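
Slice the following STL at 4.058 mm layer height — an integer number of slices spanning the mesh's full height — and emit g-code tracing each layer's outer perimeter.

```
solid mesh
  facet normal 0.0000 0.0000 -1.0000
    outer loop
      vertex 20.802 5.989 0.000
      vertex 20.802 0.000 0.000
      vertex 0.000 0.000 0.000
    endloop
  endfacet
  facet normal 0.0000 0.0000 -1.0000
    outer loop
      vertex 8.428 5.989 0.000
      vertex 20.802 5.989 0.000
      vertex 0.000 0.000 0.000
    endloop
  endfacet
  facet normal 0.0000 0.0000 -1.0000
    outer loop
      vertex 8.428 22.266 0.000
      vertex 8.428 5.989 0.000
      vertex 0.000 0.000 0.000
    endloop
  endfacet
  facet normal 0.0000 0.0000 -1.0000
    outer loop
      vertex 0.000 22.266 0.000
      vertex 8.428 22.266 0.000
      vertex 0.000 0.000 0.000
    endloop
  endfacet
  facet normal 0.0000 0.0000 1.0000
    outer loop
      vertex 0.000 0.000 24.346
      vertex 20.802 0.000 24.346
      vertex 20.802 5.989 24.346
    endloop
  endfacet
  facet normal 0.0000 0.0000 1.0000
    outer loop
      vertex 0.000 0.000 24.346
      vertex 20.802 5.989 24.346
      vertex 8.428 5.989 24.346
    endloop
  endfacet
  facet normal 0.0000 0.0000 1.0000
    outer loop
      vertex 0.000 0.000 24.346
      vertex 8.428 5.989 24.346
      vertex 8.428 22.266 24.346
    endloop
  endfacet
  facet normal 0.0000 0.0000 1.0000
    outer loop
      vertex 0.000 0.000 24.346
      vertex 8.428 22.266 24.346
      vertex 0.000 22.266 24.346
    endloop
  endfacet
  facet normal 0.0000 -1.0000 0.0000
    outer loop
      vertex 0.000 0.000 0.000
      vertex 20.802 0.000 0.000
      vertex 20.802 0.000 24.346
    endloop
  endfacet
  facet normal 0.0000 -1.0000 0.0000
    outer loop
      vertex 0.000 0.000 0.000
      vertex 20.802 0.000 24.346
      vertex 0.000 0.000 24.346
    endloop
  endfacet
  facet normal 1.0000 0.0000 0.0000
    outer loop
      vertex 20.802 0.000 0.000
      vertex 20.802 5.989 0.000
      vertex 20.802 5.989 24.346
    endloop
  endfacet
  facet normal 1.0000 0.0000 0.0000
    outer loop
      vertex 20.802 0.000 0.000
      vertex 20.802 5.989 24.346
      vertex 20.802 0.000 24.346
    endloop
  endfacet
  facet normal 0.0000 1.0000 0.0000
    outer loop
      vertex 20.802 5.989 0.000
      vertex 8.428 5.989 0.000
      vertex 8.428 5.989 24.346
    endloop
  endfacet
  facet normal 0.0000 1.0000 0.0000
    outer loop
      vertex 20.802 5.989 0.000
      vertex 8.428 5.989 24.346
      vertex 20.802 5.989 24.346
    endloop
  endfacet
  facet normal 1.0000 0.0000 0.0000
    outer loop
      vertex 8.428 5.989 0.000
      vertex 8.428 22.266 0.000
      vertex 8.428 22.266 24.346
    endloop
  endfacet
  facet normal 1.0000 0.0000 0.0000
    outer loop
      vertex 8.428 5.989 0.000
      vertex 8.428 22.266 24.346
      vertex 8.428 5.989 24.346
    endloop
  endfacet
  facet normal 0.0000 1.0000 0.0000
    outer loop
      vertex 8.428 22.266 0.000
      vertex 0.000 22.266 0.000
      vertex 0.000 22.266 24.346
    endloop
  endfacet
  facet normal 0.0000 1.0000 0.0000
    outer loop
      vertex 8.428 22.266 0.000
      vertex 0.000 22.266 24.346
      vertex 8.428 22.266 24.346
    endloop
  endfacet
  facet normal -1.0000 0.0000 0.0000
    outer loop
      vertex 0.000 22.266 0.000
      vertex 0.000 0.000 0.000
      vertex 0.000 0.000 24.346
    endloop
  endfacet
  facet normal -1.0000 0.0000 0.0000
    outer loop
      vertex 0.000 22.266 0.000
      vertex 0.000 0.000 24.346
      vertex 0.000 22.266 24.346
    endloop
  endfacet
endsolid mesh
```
; perimeter-only toolpath
G21 ; units = mm
G90 ; absolute positioning
G28 ; home
; layer 1
G0 Z4.058
G0 X0.000 Y0.000
G1 X20.802 Y0.000
G1 X20.802 Y5.989
G1 X8.428 Y5.989
G1 X8.428 Y22.266
G1 X0.000 Y22.266
G1 X0.000 Y0.000
; layer 2
G0 Z8.115
G0 X0.000 Y0.000
G1 X20.802 Y0.000
G1 X20.802 Y5.989
G1 X8.428 Y5.989
G1 X8.428 Y22.266
G1 X0.000 Y22.266
G1 X0.000 Y0.000
; layer 3
G0 Z12.173
G0 X0.000 Y0.000
G1 X20.802 Y0.000
G1 X20.802 Y5.989
G1 X8.428 Y5.989
G1 X8.428 Y22.266
G1 X0.000 Y22.266
G1 X0.000 Y0.000
; layer 4
G0 Z16.231
G0 X0.000 Y0.000
G1 X20.802 Y0.000
G1 X20.802 Y5.989
G1 X8.428 Y5.989
G1 X8.428 Y22.266
G1 X0.000 Y22.266
G1 X0.000 Y0.000
; layer 5
G0 Z20.288
G0 X0.000 Y0.000
G1 X20.802 Y0.000
G1 X20.802 Y5.989
G1 X8.428 Y5.989
G1 X8.428 Y22.266
G1 X0.000 Y22.266
G1 X0.000 Y0.000
; layer 6
G0 Z24.346
G0 X0.000 Y0.000
G1 X20.802 Y0.000
G1 X20.802 Y5.989
G1 X8.428 Y5.989
G1 X8.428 Y22.266
G1 X0.000 Y22.266
G1 X0.000 Y0.000
M2 ; end

The solid is an L-shaped prism: outer 20.8 × 22.3 mm, arm thicknesses ≈ 5.99 mm (horizontal) and 8.43 mm (vertical), extruded 24.3 mm in z. Slicing at Δz = 4.058 mm — 6 equal slices spanning the solid's height, so layer i sits at z = i·h/6 — gives 6 non-empty perimeters. Each is a 6-segment closed polygon; G0 lifts to the layer z and rapids to the start vertex, then G1 traces the edges.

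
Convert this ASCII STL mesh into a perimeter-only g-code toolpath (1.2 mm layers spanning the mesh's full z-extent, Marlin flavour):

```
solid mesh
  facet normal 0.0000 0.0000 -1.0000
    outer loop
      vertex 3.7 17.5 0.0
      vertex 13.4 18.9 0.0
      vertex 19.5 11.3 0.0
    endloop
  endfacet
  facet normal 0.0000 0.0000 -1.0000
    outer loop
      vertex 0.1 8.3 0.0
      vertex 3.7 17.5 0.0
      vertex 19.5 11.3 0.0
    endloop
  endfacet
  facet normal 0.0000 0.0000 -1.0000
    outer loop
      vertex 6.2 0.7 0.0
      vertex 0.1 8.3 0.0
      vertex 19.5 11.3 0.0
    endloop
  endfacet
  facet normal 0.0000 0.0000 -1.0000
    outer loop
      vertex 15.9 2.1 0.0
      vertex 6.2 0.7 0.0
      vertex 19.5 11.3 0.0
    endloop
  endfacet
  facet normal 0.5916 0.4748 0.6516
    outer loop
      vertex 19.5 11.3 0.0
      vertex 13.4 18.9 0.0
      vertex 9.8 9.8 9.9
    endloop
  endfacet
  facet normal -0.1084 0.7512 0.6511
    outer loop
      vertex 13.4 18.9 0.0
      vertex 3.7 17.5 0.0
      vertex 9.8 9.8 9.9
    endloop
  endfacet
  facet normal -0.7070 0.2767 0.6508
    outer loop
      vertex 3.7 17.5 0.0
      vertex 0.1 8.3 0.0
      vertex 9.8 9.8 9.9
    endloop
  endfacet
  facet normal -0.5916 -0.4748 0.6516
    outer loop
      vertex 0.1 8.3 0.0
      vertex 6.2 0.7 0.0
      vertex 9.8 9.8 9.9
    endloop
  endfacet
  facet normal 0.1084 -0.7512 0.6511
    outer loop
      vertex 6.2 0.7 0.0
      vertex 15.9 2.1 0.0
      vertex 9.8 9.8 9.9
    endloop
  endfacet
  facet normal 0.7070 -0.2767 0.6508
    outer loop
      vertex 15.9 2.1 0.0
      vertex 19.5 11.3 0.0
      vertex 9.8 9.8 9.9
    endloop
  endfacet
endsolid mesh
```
; perimeter-only toolpath
G21 ; units = mm
G90 ; absolute positioning
G28 ; home
; layer 1
G0 Z1.2
G0 X18.3 Y11.1
G1 X12.9 Y17.8
G1 X4.5 Y16.5
G1 X1.3 Y8.5
G1 X6.7 Y1.8
G1 X15.1 Y3.1
G1 X18.3 Y11.1
; layer 2
G0 Z2.5
G0 X17.1 Y10.9
G1 X12.5 Y16.6
G1 X5.2 Y15.6
G1 X2.5 Y8.7
G1 X7.1 Y3.0
G1 X14.4 Y4.0
G1 X17.1 Y10.9
; layer 3
G0 Z3.7
G0 X15.9 Y10.7
G1 X12.1 Y15.5
G1 X6.0 Y14.6
G1 X3.7 Y8.9
G1 X7.6 Y4.1
G1 X13.6 Y5.0
G1 X15.9 Y10.7
; layer 4
G0 Z5.0
G0 X14.7 Y10.6
G1 X11.6 Y14.3
G1 X6.8 Y13.7
G1 X5.0 Y9.1
G1 X8.0 Y5.2
G1 X12.9 Y6.0
G1 X14.7 Y10.6
; layer 5
G0 Z6.2
G0 X13.4 Y10.4
G1 X11.2 Y13.2
G1 X7.5 Y12.7
G1 X6.2 Y9.2
G1 X8.4 Y6.4
G1 X12.1 Y6.9
G1 X13.4 Y10.4
; layer 6
G0 Z7.4
G0 X12.2 Y10.2
G1 X10.7 Y12.1
G1 X8.3 Y11.7
G1 X7.4 Y9.4
G1 X8.9 Y7.5
G1 X11.3 Y7.9
G1 X12.2 Y10.2
; layer 7
G0 Z8.7
G0 X11.0 Y10.0
G1 X10.2 Y10.9
G1 X9.0 Y10.8
G1 X8.6 Y9.6
G1 X9.3 Y8.7
G1 X10.6 Y8.8
G1 X11.0 Y10.0
M2 ; end

The solid is a regular 6-sided pyramid, base circumscribed radius ≈ 9.8 mm, apex at z ≈ 9.9 mm. Slicing at Δz = 1.2 mm — 8 equal slices spanning the solid's height, so layer i sits at z = i·h/8 — gives 7 non-empty perimeters. Each is a 6-segment closed polygon; G0 lifts to the layer z and rapids to the start vertex, then G1 traces the edges. The cross-section shrinks linearly with z (the slice at the apex is degenerate and omitted).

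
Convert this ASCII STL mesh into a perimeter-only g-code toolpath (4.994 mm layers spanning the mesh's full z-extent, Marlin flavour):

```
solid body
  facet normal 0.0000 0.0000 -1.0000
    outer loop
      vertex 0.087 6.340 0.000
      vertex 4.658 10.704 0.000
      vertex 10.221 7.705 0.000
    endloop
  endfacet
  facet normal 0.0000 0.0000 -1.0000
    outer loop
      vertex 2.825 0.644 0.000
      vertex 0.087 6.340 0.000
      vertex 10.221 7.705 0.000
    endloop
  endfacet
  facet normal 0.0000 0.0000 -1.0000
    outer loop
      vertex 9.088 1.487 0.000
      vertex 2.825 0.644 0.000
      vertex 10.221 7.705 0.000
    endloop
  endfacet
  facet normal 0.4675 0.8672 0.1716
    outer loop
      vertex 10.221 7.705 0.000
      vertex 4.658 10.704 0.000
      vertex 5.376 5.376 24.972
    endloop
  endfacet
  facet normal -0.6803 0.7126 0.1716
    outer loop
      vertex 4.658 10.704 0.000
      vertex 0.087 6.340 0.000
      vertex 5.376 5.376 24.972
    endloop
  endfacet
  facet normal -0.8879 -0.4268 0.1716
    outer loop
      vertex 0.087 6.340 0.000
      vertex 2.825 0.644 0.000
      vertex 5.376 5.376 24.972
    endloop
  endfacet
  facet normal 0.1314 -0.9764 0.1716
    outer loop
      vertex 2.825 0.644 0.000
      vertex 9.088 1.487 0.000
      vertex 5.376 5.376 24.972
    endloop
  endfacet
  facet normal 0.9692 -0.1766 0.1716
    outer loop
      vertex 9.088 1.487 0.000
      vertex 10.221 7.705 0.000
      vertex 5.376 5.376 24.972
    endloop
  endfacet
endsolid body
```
; perimeter-only toolpath
G21 ; units = mm
G90 ; absolute positioning
G28 ; home
; layer 1
G0 Z4.994
G0 X9.252 Y7.239
G1 X4.802 Y9.638
G1 X1.145 Y6.147
G1 X3.335 Y1.590
G1 X8.346 Y2.265
G1 X9.252 Y7.239
; layer 2
G0 Z9.989
G0 X8.283 Y6.773
G1 X4.945 Y8.573
G1 X2.203 Y5.954
G1 X3.845 Y2.537
G1 X7.603 Y3.043
G1 X8.283 Y6.773
; layer 3
G0 Z14.983
G0 X7.314 Y6.308
G1 X5.089 Y7.507
G1 X3.260 Y5.762
G1 X4.356 Y3.483
G1 X6.861 Y3.820
G1 X7.314 Y6.308
; layer 4
G0 Z19.978
G0 X6.345 Y5.842
G1 X5.232 Y6.442
G1 X4.318 Y5.569
G1 X4.866 Y4.430
G1 X6.118 Y4.598
G1 X6.345 Y5.842
M2 ; end

The solid is a regular 5-sided pyramid, base circumscribed radius ≈ 5.38 mm, apex at z ≈ 25 mm. Slicing at Δz = 4.994 mm — 5 equal slices spanning the solid's height, so layer i sits at z = i·h/5 — gives 4 non-empty perimeters. Each is a 5-segment closed polygon; G0 lifts to the layer z and rapids to the start vertex, then G1 traces the edges. The cross-section shrinks linearly with z (the slice at the apex is degenerate and omitted).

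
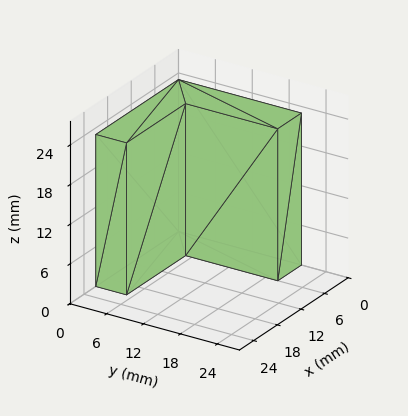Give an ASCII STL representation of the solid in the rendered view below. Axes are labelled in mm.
Reading the render: the shape is an L-shaped prism: outer 21 × 20 mm, arm thicknesses ≈ 5 mm (horizontal) and 6 mm (vertical), extruded 23 mm in z (dimensions read to the nearest mm from the axis ticks). For the STL, each face is triangulated and given an outward normal.

solid part
  facet normal 0.0000 0.0000 -1.0000
    outer loop
      vertex 21.000 5.000 0.000
      vertex 21.000 0.000 0.000
      vertex 0.000 0.000 0.000
    endloop
  endfacet
  facet normal 0.0000 0.0000 -1.0000
    outer loop
      vertex 6.000 5.000 0.000
      vertex 21.000 5.000 0.000
      vertex 0.000 0.000 0.000
    endloop
  endfacet
  facet normal 0.0000 0.0000 -1.0000
    outer loop
      vertex 6.000 20.000 0.000
      vertex 6.000 5.000 0.000
      vertex 0.000 0.000 0.000
    endloop
  endfacet
  facet normal 0.0000 0.0000 -1.0000
    outer loop
      vertex 0.000 20.000 0.000
      vertex 6.000 20.000 0.000
      vertex 0.000 0.000 0.000
    endloop
  endfacet
  facet normal 0.0000 0.0000 1.0000
    outer loop
      vertex 0.000 0.000 23.000
      vertex 21.000 0.000 23.000
      vertex 21.000 5.000 23.000
    endloop
  endfacet
  facet normal 0.0000 0.0000 1.0000
    outer loop
      vertex 0.000 0.000 23.000
      vertex 21.000 5.000 23.000
      vertex 6.000 5.000 23.000
    endloop
  endfacet
  facet normal 0.0000 0.0000 1.0000
    outer loop
      vertex 0.000 0.000 23.000
      vertex 6.000 5.000 23.000
      vertex 6.000 20.000 23.000
    endloop
  endfacet
  facet normal 0.0000 0.0000 1.0000
    outer loop
      vertex 0.000 0.000 23.000
      vertex 6.000 20.000 23.000
      vertex 0.000 20.000 23.000
    endloop
  endfacet
  facet normal 0.0000 -1.0000 0.0000
    outer loop
      vertex 0.000 0.000 0.000
      vertex 21.000 0.000 0.000
      vertex 21.000 0.000 23.000
    endloop
  endfacet
  facet normal 0.0000 -1.0000 0.0000
    outer loop
      vertex 0.000 0.000 0.000
      vertex 21.000 0.000 23.000
      vertex 0.000 0.000 23.000
    endloop
  endfacet
  facet normal 1.0000 0.0000 0.0000
    outer loop
      vertex 21.000 0.000 0.000
      vertex 21.000 5.000 0.000
      vertex 21.000 5.000 23.000
    endloop
  endfacet
  facet normal 1.0000 0.0000 0.0000
    outer loop
      vertex 21.000 0.000 0.000
      vertex 21.000 5.000 23.000
      vertex 21.000 0.000 23.000
    endloop
  endfacet
  facet normal 0.0000 1.0000 0.0000
    outer loop
      vertex 21.000 5.000 0.000
      vertex 6.000 5.000 0.000
      vertex 6.000 5.000 23.000
    endloop
  endfacet
  facet normal 0.0000 1.0000 0.0000
    outer loop
      vertex 21.000 5.000 0.000
      vertex 6.000 5.000 23.000
      vertex 21.000 5.000 23.000
    endloop
  endfacet
  facet normal 1.0000 0.0000 0.0000
    outer loop
      vertex 6.000 5.000 0.000
      vertex 6.000 20.000 0.000
      vertex 6.000 20.000 23.000
    endloop
  endfacet
  facet normal 1.0000 0.0000 0.0000
    outer loop
      vertex 6.000 5.000 0.000
      vertex 6.000 20.000 23.000
      vertex 6.000 5.000 23.000
    endloop
  endfacet
  facet normal 0.0000 1.0000 0.0000
    outer loop
      vertex 6.000 20.000 0.000
      vertex 0.000 20.000 0.000
      vertex 0.000 20.000 23.000
    endloop
  endfacet
  facet normal 0.0000 1.0000 0.0000
    outer loop
      vertex 6.000 20.000 0.000
      vertex 0.000 20.000 23.000
      vertex 6.000 20.000 23.000
    endloop
  endfacet
  facet normal -1.0000 0.0000 0.0000
    outer loop
      vertex 0.000 20.000 0.000
      vertex 0.000 0.000 0.000
      vertex 0.000 0.000 23.000
    endloop
  endfacet
  facet normal -1.0000 0.0000 0.0000
    outer loop
      vertex 0.000 20.000 0.000
      vertex 0.000 0.000 23.000
      vertex 0.000 20.000 23.000
    endloop
  endfacet
endsolid part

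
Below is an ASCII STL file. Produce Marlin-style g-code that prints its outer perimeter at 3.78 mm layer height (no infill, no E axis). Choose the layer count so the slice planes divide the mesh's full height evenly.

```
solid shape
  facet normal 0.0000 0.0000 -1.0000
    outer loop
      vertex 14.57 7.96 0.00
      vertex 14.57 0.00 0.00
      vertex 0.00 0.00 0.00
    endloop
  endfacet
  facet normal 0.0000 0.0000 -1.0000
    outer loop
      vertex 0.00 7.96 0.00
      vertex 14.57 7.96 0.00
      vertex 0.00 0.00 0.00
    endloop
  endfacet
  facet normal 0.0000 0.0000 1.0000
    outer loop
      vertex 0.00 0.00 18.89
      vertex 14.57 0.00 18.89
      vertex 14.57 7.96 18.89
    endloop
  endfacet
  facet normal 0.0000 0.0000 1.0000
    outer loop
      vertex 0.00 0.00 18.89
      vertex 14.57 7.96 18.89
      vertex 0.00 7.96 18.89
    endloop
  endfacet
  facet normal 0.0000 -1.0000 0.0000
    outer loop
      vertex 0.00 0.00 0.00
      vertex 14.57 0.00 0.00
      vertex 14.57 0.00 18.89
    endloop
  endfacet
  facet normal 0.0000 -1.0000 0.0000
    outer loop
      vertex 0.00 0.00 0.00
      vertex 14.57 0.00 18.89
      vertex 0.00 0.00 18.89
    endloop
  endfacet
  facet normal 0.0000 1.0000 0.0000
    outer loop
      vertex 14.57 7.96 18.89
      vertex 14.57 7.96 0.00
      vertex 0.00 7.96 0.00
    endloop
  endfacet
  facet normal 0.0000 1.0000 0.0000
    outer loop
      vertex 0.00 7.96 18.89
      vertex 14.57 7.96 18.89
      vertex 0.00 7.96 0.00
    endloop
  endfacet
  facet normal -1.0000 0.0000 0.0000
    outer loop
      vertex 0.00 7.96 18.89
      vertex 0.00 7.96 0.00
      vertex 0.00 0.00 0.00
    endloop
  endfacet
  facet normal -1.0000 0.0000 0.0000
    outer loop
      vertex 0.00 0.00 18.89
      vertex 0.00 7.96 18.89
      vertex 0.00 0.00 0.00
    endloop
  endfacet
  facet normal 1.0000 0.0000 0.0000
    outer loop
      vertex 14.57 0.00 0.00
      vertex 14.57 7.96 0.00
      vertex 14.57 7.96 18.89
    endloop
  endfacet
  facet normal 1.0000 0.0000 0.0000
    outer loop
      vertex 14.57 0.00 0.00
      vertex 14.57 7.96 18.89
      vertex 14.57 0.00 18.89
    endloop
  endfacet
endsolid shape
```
; perimeter-only toolpath
G21 ; units = mm
G90 ; absolute positioning
G28 ; home
; layer 1
G0 Z3.78
G0 X0.00 Y0.00
G1 X14.57 Y0.00
G1 X14.57 Y7.96
G1 X0.00 Y7.96
G1 X0.00 Y0.00
; layer 2
G0 Z7.56
G0 X0.00 Y0.00
G1 X14.57 Y0.00
G1 X14.57 Y7.96
G1 X0.00 Y7.96
G1 X0.00 Y0.00
; layer 3
G0 Z11.33
G0 X0.00 Y0.00
G1 X14.57 Y0.00
G1 X14.57 Y7.96
G1 X0.00 Y7.96
G1 X0.00 Y0.00
; layer 4
G0 Z15.11
G0 X0.00 Y0.00
G1 X14.57 Y0.00
G1 X14.57 Y7.96
G1 X0.00 Y7.96
G1 X0.00 Y0.00
; layer 5
G0 Z18.89
G0 X0.00 Y0.00
G1 X14.57 Y0.00
G1 X14.57 Y7.96
G1 X0.00 Y7.96
G1 X0.00 Y0.00
M2 ; end

The solid is a rectangular box, roughly 14.6 × 7.96 mm footprint and 18.9 mm tall. Slicing at Δz = 3.78 mm — 5 equal slices spanning the solid's height, so layer i sits at z = i·h/5 — gives 5 non-empty perimeters. Each is a 4-segment closed polygon; G0 lifts to the layer z and rapids to the start vertex, then G1 traces the edges.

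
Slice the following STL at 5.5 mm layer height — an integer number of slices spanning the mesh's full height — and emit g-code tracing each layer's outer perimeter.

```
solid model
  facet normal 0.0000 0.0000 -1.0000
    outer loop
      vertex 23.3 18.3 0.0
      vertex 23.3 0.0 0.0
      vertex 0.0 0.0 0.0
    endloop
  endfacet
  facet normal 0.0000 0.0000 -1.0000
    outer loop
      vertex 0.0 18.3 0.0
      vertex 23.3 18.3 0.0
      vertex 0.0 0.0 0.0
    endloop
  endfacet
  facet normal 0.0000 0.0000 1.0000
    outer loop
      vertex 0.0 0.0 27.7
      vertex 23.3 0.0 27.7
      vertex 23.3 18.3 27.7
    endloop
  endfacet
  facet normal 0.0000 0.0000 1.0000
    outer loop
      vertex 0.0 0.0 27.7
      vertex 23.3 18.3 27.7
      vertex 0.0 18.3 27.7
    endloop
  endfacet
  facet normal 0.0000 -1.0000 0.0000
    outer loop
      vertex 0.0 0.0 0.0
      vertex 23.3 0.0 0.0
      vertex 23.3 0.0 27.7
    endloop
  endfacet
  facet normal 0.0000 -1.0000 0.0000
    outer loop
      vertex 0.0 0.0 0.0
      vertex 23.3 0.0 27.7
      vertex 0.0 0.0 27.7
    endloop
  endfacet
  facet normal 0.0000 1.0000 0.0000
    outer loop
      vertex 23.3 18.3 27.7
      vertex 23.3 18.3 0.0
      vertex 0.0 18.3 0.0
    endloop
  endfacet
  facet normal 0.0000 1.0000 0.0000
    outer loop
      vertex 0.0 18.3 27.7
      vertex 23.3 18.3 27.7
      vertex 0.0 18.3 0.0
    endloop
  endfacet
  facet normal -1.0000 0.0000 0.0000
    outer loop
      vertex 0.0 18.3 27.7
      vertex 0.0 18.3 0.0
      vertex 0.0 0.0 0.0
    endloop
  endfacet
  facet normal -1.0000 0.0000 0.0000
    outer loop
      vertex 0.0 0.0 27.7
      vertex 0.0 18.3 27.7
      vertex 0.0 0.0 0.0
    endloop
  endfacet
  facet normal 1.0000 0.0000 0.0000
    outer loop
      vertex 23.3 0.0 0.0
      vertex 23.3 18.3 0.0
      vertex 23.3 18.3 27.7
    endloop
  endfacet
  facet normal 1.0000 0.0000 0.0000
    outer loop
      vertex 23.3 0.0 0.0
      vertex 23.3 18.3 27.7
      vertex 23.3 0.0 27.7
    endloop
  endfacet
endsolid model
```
; perimeter-only toolpath
G21 ; units = mm
G90 ; absolute positioning
G28 ; home
; layer 1
G0 Z5.5
G0 X0.0 Y0.0
G1 X23.3 Y0.0
G1 X23.3 Y18.3
G1 X0.0 Y18.3
G1 X0.0 Y0.0
; layer 2
G0 Z11.1
G0 X0.0 Y0.0
G1 X23.3 Y0.0
G1 X23.3 Y18.3
G1 X0.0 Y18.3
G1 X0.0 Y0.0
; layer 3
G0 Z16.6
G0 X0.0 Y0.0
G1 X23.3 Y0.0
G1 X23.3 Y18.3
G1 X0.0 Y18.3
G1 X0.0 Y0.0
; layer 4
G0 Z22.2
G0 X0.0 Y0.0
G1 X23.3 Y0.0
G1 X23.3 Y18.3
G1 X0.0 Y18.3
G1 X0.0 Y0.0
; layer 5
G0 Z27.7
G0 X0.0 Y0.0
G1 X23.3 Y0.0
G1 X23.3 Y18.3
G1 X0.0 Y18.3
G1 X0.0 Y0.0
M2 ; end

The solid is a rectangular box, roughly 23.3 × 18.3 mm footprint and 27.7 mm tall. Slicing at Δz = 5.5 mm — 5 equal slices spanning the solid's height, so layer i sits at z = i·h/5 — gives 5 non-empty perimeters. Each is a 4-segment closed polygon; G0 lifts to the layer z and rapids to the start vertex, then G1 traces the edges.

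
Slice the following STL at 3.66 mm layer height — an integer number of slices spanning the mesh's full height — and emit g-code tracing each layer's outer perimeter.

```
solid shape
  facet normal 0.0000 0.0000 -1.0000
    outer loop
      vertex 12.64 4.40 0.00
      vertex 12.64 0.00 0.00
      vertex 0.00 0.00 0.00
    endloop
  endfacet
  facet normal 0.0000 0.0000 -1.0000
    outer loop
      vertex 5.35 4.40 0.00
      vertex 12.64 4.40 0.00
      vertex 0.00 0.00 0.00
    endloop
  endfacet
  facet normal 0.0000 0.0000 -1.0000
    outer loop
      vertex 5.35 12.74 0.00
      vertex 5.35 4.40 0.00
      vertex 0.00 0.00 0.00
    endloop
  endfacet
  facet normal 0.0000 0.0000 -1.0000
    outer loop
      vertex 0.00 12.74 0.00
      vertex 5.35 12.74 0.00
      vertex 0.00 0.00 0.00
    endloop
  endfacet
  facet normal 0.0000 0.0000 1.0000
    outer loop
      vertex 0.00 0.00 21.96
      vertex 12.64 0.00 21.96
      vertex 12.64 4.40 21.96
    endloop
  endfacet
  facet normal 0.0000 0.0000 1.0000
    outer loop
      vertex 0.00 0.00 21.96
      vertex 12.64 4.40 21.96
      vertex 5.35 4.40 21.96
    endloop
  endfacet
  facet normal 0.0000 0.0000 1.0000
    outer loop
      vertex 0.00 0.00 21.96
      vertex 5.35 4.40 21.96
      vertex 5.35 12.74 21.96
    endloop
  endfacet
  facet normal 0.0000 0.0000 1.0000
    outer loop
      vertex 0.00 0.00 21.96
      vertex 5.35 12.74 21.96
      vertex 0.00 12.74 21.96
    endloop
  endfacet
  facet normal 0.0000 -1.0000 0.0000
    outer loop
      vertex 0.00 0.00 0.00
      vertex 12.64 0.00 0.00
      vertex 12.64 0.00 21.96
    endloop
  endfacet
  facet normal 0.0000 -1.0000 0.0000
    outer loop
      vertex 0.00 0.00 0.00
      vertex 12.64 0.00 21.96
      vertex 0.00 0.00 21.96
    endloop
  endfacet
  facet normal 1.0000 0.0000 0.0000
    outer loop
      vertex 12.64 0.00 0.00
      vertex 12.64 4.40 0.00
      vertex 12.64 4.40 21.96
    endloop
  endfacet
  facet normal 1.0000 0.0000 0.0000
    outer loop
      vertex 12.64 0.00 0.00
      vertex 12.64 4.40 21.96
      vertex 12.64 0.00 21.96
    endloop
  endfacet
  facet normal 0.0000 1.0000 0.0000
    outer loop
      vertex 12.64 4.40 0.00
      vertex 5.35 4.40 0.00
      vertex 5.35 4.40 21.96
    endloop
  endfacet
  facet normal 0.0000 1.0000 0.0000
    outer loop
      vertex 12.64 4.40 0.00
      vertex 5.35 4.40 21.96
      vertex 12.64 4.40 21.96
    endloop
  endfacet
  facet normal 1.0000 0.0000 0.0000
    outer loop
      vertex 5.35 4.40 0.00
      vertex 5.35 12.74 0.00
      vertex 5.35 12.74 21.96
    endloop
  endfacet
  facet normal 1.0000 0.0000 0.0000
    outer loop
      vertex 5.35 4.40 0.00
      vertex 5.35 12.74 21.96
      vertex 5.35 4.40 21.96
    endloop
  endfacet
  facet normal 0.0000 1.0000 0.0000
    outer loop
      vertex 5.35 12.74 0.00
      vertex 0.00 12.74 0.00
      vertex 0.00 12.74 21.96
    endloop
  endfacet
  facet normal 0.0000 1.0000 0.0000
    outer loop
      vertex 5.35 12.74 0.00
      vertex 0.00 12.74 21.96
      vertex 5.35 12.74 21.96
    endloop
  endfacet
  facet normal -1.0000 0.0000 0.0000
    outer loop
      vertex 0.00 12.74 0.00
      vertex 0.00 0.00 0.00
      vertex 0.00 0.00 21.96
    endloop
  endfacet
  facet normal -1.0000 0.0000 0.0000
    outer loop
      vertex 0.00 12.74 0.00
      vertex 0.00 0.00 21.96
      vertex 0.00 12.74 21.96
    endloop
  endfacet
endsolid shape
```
; perimeter-only toolpath
G21 ; units = mm
G90 ; absolute positioning
G28 ; home
; layer 1
G0 Z3.66
G0 X0.00 Y0.00
G1 X12.64 Y0.00
G1 X12.64 Y4.40
G1 X5.35 Y4.40
G1 X5.35 Y12.74
G1 X0.00 Y12.74
G1 X0.00 Y0.00
; layer 2
G0 Z7.32
G0 X0.00 Y0.00
G1 X12.64 Y0.00
G1 X12.64 Y4.40
G1 X5.35 Y4.40
G1 X5.35 Y12.74
G1 X0.00 Y12.74
G1 X0.00 Y0.00
; layer 3
G0 Z10.98
G0 X0.00 Y0.00
G1 X12.64 Y0.00
G1 X12.64 Y4.40
G1 X5.35 Y4.40
G1 X5.35 Y12.74
G1 X0.00 Y12.74
G1 X0.00 Y0.00
; layer 4
G0 Z14.64
G0 X0.00 Y0.00
G1 X12.64 Y0.00
G1 X12.64 Y4.40
G1 X5.35 Y4.40
G1 X5.35 Y12.74
G1 X0.00 Y12.74
G1 X0.00 Y0.00
; layer 5
G0 Z18.30
G0 X0.00 Y0.00
G1 X12.64 Y0.00
G1 X12.64 Y4.40
G1 X5.35 Y4.40
G1 X5.35 Y12.74
G1 X0.00 Y12.74
G1 X0.00 Y0.00
; layer 6
G0 Z21.96
G0 X0.00 Y0.00
G1 X12.64 Y0.00
G1 X12.64 Y4.40
G1 X5.35 Y4.40
G1 X5.35 Y12.74
G1 X0.00 Y12.74
G1 X0.00 Y0.00
M2 ; end

The solid is an L-shaped prism: outer 12.6 × 12.7 mm, arm thicknesses ≈ 4.4 mm (horizontal) and 5.35 mm (vertical), extruded 22 mm in z. Slicing at Δz = 3.66 mm — 6 equal slices spanning the solid's height, so layer i sits at z = i·h/6 — gives 6 non-empty perimeters. Each is a 6-segment closed polygon; G0 lifts to the layer z and rapids to the start vertex, then G1 traces the edges.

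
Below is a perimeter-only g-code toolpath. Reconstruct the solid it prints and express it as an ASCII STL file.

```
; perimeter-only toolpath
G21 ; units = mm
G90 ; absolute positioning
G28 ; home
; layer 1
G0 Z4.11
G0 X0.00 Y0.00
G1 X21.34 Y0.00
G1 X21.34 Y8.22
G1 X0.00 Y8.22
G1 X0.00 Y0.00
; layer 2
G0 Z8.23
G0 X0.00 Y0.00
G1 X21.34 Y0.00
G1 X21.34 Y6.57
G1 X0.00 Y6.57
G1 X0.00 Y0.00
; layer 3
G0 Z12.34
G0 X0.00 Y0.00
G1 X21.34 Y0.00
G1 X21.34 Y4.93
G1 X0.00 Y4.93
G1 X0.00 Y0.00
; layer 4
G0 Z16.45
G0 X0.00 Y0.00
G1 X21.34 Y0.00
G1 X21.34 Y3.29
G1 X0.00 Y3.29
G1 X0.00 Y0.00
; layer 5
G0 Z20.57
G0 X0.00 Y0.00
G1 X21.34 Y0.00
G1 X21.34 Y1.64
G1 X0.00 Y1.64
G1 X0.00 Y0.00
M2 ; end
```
solid part
  facet normal 0.0000 0.0000 -1.0000
    outer loop
      vertex 21.34 9.86 0.00
      vertex 21.34 0.00 0.00
      vertex 0.00 0.00 0.00
    endloop
  endfacet
  facet normal 0.0000 0.0000 -1.0000
    outer loop
      vertex 0.00 9.86 0.00
      vertex 21.34 9.86 0.00
      vertex 0.00 0.00 0.00
    endloop
  endfacet
  facet normal 0.0000 -1.0000 0.0000
    outer loop
      vertex 0.00 0.00 0.00
      vertex 21.34 0.00 0.00
      vertex 21.34 0.00 24.68
    endloop
  endfacet
  facet normal 0.0000 -1.0000 0.0000
    outer loop
      vertex 0.00 0.00 0.00
      vertex 21.34 0.00 24.68
      vertex 0.00 0.00 24.68
    endloop
  endfacet
  facet normal 0.0000 0.9286 0.3710
    outer loop
      vertex 0.00 0.00 24.68
      vertex 21.34 0.00 24.68
      vertex 21.34 9.86 0.00
    endloop
  endfacet
  facet normal 0.0000 0.9286 0.3710
    outer loop
      vertex 0.00 0.00 24.68
      vertex 21.34 9.86 0.00
      vertex 0.00 9.86 0.00
    endloop
  endfacet
  facet normal -1.0000 0.0000 0.0000
    outer loop
      vertex 0.00 0.00 24.68
      vertex 0.00 9.86 0.00
      vertex 0.00 0.00 0.00
    endloop
  endfacet
  facet normal 1.0000 0.0000 0.0000
    outer loop
      vertex 21.34 0.00 0.00
      vertex 21.34 9.86 0.00
      vertex 21.34 0.00 24.68
    endloop
  endfacet
endsolid part

The G0 Z moves step by Δz≈4.11 mm. The G1 loops shrink linearly with z, so the solid tapers from its base footprint up to z≈24.7. Closing with a flat bottom cap and the tapered top and triangulating gives 8 facets — a wedge (ramp): 21.3 × 9.86 mm base, rising to 24.7 mm along the y=0 edge and sloping linearly to z=0 at y=9.86.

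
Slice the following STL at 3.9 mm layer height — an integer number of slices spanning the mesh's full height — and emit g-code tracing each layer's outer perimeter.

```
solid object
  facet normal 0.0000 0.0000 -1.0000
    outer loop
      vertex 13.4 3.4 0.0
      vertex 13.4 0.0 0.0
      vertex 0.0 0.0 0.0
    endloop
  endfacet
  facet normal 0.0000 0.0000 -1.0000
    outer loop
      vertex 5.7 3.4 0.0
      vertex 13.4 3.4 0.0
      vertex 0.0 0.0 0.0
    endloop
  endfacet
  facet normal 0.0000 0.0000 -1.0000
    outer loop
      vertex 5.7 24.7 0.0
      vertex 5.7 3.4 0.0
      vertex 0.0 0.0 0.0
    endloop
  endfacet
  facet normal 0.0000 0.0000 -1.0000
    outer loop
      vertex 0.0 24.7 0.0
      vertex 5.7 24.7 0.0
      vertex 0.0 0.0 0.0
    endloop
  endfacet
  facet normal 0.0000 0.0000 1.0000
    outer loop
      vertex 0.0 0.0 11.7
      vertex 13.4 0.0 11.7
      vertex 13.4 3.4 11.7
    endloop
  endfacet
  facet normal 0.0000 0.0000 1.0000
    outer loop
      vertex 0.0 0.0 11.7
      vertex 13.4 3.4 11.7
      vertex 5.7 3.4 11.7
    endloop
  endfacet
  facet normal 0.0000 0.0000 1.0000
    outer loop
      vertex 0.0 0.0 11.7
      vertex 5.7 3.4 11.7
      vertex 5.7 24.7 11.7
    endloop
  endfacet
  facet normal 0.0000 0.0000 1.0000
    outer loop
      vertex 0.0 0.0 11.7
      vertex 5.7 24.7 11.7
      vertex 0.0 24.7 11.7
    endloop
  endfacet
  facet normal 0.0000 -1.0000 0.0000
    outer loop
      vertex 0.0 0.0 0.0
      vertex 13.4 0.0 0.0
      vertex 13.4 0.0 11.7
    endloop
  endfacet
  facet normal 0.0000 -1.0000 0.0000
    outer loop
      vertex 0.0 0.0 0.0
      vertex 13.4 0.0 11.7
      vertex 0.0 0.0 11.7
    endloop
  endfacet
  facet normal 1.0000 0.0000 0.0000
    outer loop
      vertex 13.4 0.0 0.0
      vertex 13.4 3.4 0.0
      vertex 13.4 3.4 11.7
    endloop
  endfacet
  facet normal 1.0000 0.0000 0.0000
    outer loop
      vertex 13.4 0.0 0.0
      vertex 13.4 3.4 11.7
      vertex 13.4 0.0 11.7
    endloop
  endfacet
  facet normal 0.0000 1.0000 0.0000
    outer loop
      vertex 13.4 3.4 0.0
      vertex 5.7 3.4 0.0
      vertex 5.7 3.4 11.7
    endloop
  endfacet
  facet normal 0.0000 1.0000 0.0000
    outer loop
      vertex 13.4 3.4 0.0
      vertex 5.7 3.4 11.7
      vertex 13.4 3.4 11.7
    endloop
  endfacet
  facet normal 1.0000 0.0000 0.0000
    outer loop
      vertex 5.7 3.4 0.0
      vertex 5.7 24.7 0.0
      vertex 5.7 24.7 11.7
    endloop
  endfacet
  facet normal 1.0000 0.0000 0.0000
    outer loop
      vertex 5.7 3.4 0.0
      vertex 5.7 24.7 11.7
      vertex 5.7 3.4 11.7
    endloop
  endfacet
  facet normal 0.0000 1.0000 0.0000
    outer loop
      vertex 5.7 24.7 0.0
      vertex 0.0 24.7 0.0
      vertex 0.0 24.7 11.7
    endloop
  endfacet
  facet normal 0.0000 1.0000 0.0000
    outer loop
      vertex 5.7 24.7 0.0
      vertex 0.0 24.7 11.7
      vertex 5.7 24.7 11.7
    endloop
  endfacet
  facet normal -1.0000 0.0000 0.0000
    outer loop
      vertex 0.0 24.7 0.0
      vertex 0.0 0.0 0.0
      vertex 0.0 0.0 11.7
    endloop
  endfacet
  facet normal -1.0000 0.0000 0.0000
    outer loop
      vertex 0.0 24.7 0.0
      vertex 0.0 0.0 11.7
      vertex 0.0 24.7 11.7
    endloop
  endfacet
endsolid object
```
; perimeter-only toolpath
G21 ; units = mm
G90 ; absolute positioning
G28 ; home
; layer 1
G0 Z3.9
G0 X0.0 Y0.0
G1 X13.4 Y0.0
G1 X13.4 Y3.4
G1 X5.7 Y3.4
G1 X5.7 Y24.7
G1 X0.0 Y24.7
G1 X0.0 Y0.0
; layer 2
G0 Z7.8
G0 X0.0 Y0.0
G1 X13.4 Y0.0
G1 X13.4 Y3.4
G1 X5.7 Y3.4
G1 X5.7 Y24.7
G1 X0.0 Y24.7
G1 X0.0 Y0.0
; layer 3
G0 Z11.7
G0 X0.0 Y0.0
G1 X13.4 Y0.0
G1 X13.4 Y3.4
G1 X5.7 Y3.4
G1 X5.7 Y24.7
G1 X0.0 Y24.7
G1 X0.0 Y0.0
M2 ; end

The solid is an L-shaped prism: outer 13.4 × 24.7 mm, arm thicknesses ≈ 3.4 mm (horizontal) and 5.7 mm (vertical), extruded 11.7 mm in z. Slicing at Δz = 3.9 mm — 3 equal slices spanning the solid's height, so layer i sits at z = i·h/3 — gives 3 non-empty perimeters. Each is a 6-segment closed polygon; G0 lifts to the layer z and rapids to the start vertex, then G1 traces the edges.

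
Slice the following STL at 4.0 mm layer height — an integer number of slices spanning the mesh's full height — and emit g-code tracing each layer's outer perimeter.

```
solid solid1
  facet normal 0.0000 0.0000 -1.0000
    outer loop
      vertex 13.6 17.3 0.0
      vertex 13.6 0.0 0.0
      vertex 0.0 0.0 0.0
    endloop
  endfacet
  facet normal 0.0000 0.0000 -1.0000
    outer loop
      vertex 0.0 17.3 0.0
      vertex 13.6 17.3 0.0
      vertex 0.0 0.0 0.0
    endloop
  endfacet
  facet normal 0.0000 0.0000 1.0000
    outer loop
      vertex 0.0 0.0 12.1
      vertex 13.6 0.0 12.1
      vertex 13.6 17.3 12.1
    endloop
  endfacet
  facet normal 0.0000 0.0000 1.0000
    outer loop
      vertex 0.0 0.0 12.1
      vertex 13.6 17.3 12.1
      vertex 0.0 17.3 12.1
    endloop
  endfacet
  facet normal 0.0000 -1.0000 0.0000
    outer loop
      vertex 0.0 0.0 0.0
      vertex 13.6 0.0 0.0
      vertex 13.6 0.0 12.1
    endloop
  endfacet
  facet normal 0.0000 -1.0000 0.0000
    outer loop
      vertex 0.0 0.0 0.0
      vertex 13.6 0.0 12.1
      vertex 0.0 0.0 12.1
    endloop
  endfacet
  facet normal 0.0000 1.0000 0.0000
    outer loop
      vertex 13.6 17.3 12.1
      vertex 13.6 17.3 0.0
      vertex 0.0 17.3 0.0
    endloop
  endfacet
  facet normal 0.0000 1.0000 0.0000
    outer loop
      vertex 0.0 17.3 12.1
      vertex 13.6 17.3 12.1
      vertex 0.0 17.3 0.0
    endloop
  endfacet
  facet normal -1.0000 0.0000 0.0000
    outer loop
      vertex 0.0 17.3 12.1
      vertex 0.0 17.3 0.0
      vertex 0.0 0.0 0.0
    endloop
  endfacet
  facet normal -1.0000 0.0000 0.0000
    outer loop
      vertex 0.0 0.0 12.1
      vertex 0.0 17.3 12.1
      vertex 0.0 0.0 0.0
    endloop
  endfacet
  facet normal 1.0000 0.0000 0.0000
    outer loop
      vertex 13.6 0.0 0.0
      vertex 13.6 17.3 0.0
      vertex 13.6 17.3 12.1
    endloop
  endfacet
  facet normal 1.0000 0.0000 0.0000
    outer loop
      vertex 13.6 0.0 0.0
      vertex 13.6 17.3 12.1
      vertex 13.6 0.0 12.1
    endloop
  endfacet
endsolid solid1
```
; perimeter-only toolpath
G21 ; units = mm
G90 ; absolute positioning
G28 ; home
; layer 1
G0 Z4.0
G0 X0.0 Y0.0
G1 X13.6 Y0.0
G1 X13.6 Y17.3
G1 X0.0 Y17.3
G1 X0.0 Y0.0
; layer 2
G0 Z8.1
G0 X0.0 Y0.0
G1 X13.6 Y0.0
G1 X13.6 Y17.3
G1 X0.0 Y17.3
G1 X0.0 Y0.0
; layer 3
G0 Z12.1
G0 X0.0 Y0.0
G1 X13.6 Y0.0
G1 X13.6 Y17.3
G1 X0.0 Y17.3
G1 X0.0 Y0.0
M2 ; end

The solid is a rectangular box, roughly 13.6 × 17.3 mm footprint and 12.1 mm tall. Slicing at Δz = 4.0 mm — 3 equal slices spanning the solid's height, so layer i sits at z = i·h/3 — gives 3 non-empty perimeters. Each is a 4-segment closed polygon; G0 lifts to the layer z and rapids to the start vertex, then G1 traces the edges.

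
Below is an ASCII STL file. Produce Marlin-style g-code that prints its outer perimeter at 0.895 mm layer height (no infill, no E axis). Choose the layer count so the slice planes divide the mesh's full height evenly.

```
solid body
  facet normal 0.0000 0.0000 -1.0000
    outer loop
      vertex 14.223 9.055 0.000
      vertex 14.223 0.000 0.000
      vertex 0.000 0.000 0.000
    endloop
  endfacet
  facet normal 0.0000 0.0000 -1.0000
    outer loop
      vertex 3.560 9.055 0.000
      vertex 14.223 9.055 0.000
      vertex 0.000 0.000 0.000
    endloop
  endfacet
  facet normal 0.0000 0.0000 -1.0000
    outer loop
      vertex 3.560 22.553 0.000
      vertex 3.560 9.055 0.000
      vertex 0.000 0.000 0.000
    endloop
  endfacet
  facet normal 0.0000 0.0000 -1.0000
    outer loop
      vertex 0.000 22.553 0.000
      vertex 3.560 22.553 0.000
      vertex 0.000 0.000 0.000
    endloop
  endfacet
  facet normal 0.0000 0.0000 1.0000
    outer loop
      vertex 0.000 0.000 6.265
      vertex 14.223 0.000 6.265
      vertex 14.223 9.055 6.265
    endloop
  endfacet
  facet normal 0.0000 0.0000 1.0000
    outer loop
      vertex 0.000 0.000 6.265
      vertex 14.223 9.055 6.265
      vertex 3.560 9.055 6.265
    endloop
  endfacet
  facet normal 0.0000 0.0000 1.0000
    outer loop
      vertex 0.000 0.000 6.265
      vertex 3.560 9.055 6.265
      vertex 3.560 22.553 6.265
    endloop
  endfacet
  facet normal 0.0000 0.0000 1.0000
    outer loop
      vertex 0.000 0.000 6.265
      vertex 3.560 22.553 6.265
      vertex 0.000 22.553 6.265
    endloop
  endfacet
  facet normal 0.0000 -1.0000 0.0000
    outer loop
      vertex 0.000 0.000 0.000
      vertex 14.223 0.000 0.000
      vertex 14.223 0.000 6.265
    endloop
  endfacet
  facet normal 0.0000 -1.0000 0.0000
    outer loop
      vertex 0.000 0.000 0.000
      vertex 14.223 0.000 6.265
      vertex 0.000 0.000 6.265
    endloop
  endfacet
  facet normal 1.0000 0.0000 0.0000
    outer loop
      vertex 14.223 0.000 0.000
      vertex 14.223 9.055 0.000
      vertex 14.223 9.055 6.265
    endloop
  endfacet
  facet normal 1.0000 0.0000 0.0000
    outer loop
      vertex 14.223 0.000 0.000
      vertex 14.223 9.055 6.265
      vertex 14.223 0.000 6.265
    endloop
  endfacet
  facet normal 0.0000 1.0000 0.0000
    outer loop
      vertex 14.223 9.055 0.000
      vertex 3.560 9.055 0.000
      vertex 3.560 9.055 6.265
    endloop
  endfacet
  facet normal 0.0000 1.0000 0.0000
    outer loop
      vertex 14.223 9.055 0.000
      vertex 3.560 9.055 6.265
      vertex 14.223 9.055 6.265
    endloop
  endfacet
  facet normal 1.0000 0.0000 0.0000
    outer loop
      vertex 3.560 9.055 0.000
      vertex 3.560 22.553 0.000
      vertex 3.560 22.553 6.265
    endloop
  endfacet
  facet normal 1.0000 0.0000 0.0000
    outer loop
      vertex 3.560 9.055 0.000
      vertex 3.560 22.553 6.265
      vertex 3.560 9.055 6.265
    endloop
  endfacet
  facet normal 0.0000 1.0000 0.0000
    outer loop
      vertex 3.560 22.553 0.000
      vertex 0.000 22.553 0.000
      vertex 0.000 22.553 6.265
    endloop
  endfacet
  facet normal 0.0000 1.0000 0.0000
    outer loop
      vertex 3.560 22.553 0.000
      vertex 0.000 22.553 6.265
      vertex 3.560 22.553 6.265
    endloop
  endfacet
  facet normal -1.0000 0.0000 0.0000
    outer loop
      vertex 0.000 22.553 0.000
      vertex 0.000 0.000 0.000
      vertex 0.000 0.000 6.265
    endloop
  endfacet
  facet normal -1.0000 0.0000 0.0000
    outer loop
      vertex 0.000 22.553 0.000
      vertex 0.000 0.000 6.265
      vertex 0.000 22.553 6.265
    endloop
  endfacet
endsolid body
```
; perimeter-only toolpath
G21 ; units = mm
G90 ; absolute positioning
G28 ; home
; layer 1
G0 Z0.895
G0 X0.000 Y0.000
G1 X14.223 Y0.000
G1 X14.223 Y9.055
G1 X3.560 Y9.055
G1 X3.560 Y22.553
G1 X0.000 Y22.553
G1 X0.000 Y0.000
; layer 2
G0 Z1.790
G0 X0.000 Y0.000
G1 X14.223 Y0.000
G1 X14.223 Y9.055
G1 X3.560 Y9.055
G1 X3.560 Y22.553
G1 X0.000 Y22.553
G1 X0.000 Y0.000
; layer 3
G0 Z2.685
G0 X0.000 Y0.000
G1 X14.223 Y0.000
G1 X14.223 Y9.055
G1 X3.560 Y9.055
G1 X3.560 Y22.553
G1 X0.000 Y22.553
G1 X0.000 Y0.000
; layer 4
G0 Z3.580
G0 X0.000 Y0.000
G1 X14.223 Y0.000
G1 X14.223 Y9.055
G1 X3.560 Y9.055
G1 X3.560 Y22.553
G1 X0.000 Y22.553
G1 X0.000 Y0.000
; layer 5
G0 Z4.475
G0 X0.000 Y0.000
G1 X14.223 Y0.000
G1 X14.223 Y9.055
G1 X3.560 Y9.055
G1 X3.560 Y22.553
G1 X0.000 Y22.553
G1 X0.000 Y0.000
; layer 6
G0 Z5.370
G0 X0.000 Y0.000
G1 X14.223 Y0.000
G1 X14.223 Y9.055
G1 X3.560 Y9.055
G1 X3.560 Y22.553
G1 X0.000 Y22.553
G1 X0.000 Y0.000
; layer 7
G0 Z6.265
G0 X0.000 Y0.000
G1 X14.223 Y0.000
G1 X14.223 Y9.055
G1 X3.560 Y9.055
G1 X3.560 Y22.553
G1 X0.000 Y22.553
G1 X0.000 Y0.000
M2 ; end

The solid is an L-shaped prism: outer 14.2 × 22.6 mm, arm thicknesses ≈ 9.05 mm (horizontal) and 3.56 mm (vertical), extruded 6.26 mm in z. Slicing at Δz = 0.895 mm — 7 equal slices spanning the solid's height, so layer i sits at z = i·h/7 — gives 7 non-empty perimeters. Each is a 6-segment closed polygon; G0 lifts to the layer z and rapids to the start vertex, then G1 traces the edges.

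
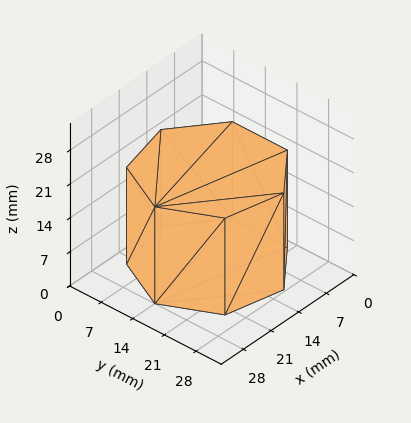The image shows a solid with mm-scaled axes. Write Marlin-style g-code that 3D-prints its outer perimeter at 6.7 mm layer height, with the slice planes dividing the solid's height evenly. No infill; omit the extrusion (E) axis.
Reading the render: the shape is a regular 7-sided prism (a cylinder approximated with 7 flat sides), circumscribed radius ≈ 14 mm, height ≈ 20 mm (dimensions read to the nearest mm from the axis ticks). For the g-code, the solid's height is divided into equal slices at the stated Δz and each level perimeter traced with G1 moves after a G0 lift.

; perimeter-only toolpath
G21 ; units = mm
G90 ; absolute positioning
G28 ; home
; layer 1
G0 Z6.7
G0 X28.0 Y14.0
G1 X22.7 Y24.9
G1 X10.9 Y27.6
G1 X1.4 Y20.1
G1 X1.4 Y7.9
G1 X10.9 Y0.4
G1 X22.7 Y3.1
G1 X28.0 Y14.0
; layer 2
G0 Z13.3
G0 X28.0 Y14.0
G1 X22.7 Y24.9
G1 X10.9 Y27.6
G1 X1.4 Y20.1
G1 X1.4 Y7.9
G1 X10.9 Y0.4
G1 X22.7 Y3.1
G1 X28.0 Y14.0
; layer 3
G0 Z20.0
G0 X28.0 Y14.0
G1 X22.7 Y24.9
G1 X10.9 Y27.6
G1 X1.4 Y20.1
G1 X1.4 Y7.9
G1 X10.9 Y0.4
G1 X22.7 Y3.1
G1 X28.0 Y14.0
M2 ; end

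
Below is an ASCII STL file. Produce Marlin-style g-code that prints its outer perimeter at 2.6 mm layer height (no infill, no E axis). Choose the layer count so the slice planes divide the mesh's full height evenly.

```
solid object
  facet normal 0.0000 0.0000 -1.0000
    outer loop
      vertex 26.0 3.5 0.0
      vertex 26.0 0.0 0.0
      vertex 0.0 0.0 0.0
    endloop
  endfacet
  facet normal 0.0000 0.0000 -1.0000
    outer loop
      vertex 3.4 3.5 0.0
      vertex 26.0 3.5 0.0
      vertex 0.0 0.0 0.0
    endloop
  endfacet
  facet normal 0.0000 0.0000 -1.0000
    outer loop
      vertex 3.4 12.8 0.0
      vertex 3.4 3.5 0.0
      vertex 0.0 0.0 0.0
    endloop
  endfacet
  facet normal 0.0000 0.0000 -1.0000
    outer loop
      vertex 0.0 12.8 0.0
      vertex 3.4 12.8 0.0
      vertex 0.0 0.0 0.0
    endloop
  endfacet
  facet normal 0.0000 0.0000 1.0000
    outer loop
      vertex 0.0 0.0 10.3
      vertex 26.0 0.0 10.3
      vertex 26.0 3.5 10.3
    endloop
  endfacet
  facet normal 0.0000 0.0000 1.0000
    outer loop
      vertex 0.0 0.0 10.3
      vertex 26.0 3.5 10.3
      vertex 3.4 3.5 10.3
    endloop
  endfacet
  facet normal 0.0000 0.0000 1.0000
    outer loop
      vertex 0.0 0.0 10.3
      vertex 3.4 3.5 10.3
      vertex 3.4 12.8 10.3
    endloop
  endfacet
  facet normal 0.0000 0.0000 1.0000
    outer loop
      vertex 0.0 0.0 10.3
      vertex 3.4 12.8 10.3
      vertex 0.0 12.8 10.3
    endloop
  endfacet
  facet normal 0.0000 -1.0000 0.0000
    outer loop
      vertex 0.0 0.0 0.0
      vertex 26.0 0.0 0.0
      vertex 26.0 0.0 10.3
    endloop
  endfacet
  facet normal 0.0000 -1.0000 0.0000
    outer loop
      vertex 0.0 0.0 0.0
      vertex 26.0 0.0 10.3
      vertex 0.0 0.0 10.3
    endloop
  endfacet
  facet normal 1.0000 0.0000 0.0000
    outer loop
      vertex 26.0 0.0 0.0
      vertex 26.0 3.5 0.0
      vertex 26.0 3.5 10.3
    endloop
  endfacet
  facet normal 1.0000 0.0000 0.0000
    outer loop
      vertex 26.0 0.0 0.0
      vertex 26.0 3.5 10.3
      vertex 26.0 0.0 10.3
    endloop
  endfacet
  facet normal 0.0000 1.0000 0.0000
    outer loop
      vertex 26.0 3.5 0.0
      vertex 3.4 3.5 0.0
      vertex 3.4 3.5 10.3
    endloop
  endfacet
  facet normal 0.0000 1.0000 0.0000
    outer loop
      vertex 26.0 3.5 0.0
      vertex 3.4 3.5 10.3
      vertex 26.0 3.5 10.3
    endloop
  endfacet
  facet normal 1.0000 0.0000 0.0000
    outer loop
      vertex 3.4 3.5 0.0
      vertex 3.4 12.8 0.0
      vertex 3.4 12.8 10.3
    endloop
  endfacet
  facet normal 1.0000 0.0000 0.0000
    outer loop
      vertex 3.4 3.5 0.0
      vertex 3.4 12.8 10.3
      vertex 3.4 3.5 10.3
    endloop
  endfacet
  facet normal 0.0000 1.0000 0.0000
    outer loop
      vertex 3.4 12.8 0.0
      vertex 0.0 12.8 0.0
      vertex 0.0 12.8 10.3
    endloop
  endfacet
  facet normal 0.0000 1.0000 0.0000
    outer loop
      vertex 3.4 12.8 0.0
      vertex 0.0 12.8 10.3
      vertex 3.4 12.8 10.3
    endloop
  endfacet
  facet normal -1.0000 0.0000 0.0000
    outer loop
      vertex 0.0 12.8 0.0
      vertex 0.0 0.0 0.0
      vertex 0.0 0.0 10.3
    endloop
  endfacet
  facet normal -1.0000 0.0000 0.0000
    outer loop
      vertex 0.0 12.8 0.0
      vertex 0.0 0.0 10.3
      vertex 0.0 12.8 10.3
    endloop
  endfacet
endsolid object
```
; perimeter-only toolpath
G21 ; units = mm
G90 ; absolute positioning
G28 ; home
; layer 1
G0 Z2.6
G0 X0.0 Y0.0
G1 X26.0 Y0.0
G1 X26.0 Y3.5
G1 X3.4 Y3.5
G1 X3.4 Y12.8
G1 X0.0 Y12.8
G1 X0.0 Y0.0
; layer 2
G0 Z5.2
G0 X0.0 Y0.0
G1 X26.0 Y0.0
G1 X26.0 Y3.5
G1 X3.4 Y3.5
G1 X3.4 Y12.8
G1 X0.0 Y12.8
G1 X0.0 Y0.0
; layer 3
G0 Z7.7
G0 X0.0 Y0.0
G1 X26.0 Y0.0
G1 X26.0 Y3.5
G1 X3.4 Y3.5
G1 X3.4 Y12.8
G1 X0.0 Y12.8
G1 X0.0 Y0.0
; layer 4
G0 Z10.3
G0 X0.0 Y0.0
G1 X26.0 Y0.0
G1 X26.0 Y3.5
G1 X3.4 Y3.5
G1 X3.4 Y12.8
G1 X0.0 Y12.8
G1 X0.0 Y0.0
M2 ; end

The solid is an L-shaped prism: outer 26 × 12.8 mm, arm thicknesses ≈ 3.5 mm (horizontal) and 3.4 mm (vertical), extruded 10.3 mm in z. Slicing at Δz = 2.6 mm — 4 equal slices spanning the solid's height, so layer i sits at z = i·h/4 — gives 4 non-empty perimeters. Each is a 6-segment closed polygon; G0 lifts to the layer z and rapids to the start vertex, then G1 traces the edges.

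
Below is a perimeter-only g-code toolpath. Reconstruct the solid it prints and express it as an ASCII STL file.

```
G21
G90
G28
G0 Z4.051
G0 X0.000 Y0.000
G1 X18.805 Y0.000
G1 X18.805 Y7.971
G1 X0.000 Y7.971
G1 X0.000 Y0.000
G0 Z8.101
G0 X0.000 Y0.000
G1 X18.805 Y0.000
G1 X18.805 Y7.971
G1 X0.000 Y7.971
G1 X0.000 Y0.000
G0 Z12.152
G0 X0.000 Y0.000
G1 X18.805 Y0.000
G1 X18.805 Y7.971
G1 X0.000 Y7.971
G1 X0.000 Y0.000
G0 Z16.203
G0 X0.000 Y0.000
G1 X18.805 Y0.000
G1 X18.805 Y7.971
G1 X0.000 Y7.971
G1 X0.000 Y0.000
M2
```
solid part
  facet normal 0.0000 0.0000 -1.0000
    outer loop
      vertex 18.805 7.971 0.000
      vertex 18.805 0.000 0.000
      vertex 0.000 0.000 0.000
    endloop
  endfacet
  facet normal 0.0000 0.0000 -1.0000
    outer loop
      vertex 0.000 7.971 0.000
      vertex 18.805 7.971 0.000
      vertex 0.000 0.000 0.000
    endloop
  endfacet
  facet normal 0.0000 0.0000 1.0000
    outer loop
      vertex 0.000 0.000 16.203
      vertex 18.805 0.000 16.203
      vertex 18.805 7.971 16.203
    endloop
  endfacet
  facet normal 0.0000 0.0000 1.0000
    outer loop
      vertex 0.000 0.000 16.203
      vertex 18.805 7.971 16.203
      vertex 0.000 7.971 16.203
    endloop
  endfacet
  facet normal 0.0000 -1.0000 0.0000
    outer loop
      vertex 0.000 0.000 0.000
      vertex 18.805 0.000 0.000
      vertex 18.805 0.000 16.203
    endloop
  endfacet
  facet normal 0.0000 -1.0000 0.0000
    outer loop
      vertex 0.000 0.000 0.000
      vertex 18.805 0.000 16.203
      vertex 0.000 0.000 16.203
    endloop
  endfacet
  facet normal 0.0000 1.0000 0.0000
    outer loop
      vertex 18.805 7.971 16.203
      vertex 18.805 7.971 0.000
      vertex 0.000 7.971 0.000
    endloop
  endfacet
  facet normal 0.0000 1.0000 0.0000
    outer loop
      vertex 0.000 7.971 16.203
      vertex 18.805 7.971 16.203
      vertex 0.000 7.971 0.000
    endloop
  endfacet
  facet normal -1.0000 0.0000 0.0000
    outer loop
      vertex 0.000 7.971 16.203
      vertex 0.000 7.971 0.000
      vertex 0.000 0.000 0.000
    endloop
  endfacet
  facet normal -1.0000 0.0000 0.0000
    outer loop
      vertex 0.000 0.000 16.203
      vertex 0.000 7.971 16.203
      vertex 0.000 0.000 0.000
    endloop
  endfacet
  facet normal 1.0000 0.0000 0.0000
    outer loop
      vertex 18.805 0.000 0.000
      vertex 18.805 7.971 0.000
      vertex 18.805 7.971 16.203
    endloop
  endfacet
  facet normal 1.0000 0.0000 0.0000
    outer loop
      vertex 18.805 0.000 0.000
      vertex 18.805 7.971 16.203
      vertex 18.805 0.000 16.203
    endloop
  endfacet
endsolid part

The G0 Z moves step by Δz≈4.051 mm. Every layer's G1 loop is the same polygon, so the solid is a straight extrusion of it from z=0 to z≈16.2. Closing with flat bottom and top caps and triangulating gives 12 facets — a rectangular box, roughly 18.8 × 7.97 mm footprint and 16.2 mm tall.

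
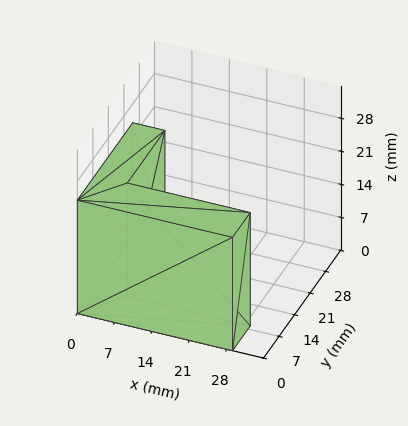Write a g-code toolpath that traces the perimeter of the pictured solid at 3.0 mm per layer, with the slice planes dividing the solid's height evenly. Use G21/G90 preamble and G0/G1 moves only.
Reading the render: the shape is an L-shaped prism: outer 29 × 25 mm, arm thicknesses ≈ 8 mm (horizontal) and 6 mm (vertical), extruded 24 mm in z (dimensions read to the nearest mm from the axis ticks). For the g-code, the solid's height is divided into equal slices at the stated Δz and each level perimeter traced with G1 moves after a G0 lift.

; perimeter-only toolpath
G21 ; units = mm
G90 ; absolute positioning
G28 ; home
; layer 1
G0 Z3.0
G0 X0.0 Y0.0
G1 X29.0 Y0.0
G1 X29.0 Y8.0
G1 X6.0 Y8.0
G1 X6.0 Y25.0
G1 X0.0 Y25.0
G1 X0.0 Y0.0
; layer 2
G0 Z6.0
G0 X0.0 Y0.0
G1 X29.0 Y0.0
G1 X29.0 Y8.0
G1 X6.0 Y8.0
G1 X6.0 Y25.0
G1 X0.0 Y25.0
G1 X0.0 Y0.0
; layer 3
G0 Z9.0
G0 X0.0 Y0.0
G1 X29.0 Y0.0
G1 X29.0 Y8.0
G1 X6.0 Y8.0
G1 X6.0 Y25.0
G1 X0.0 Y25.0
G1 X0.0 Y0.0
; layer 4
G0 Z12.0
G0 X0.0 Y0.0
G1 X29.0 Y0.0
G1 X29.0 Y8.0
G1 X6.0 Y8.0
G1 X6.0 Y25.0
G1 X0.0 Y25.0
G1 X0.0 Y0.0
; layer 5
G0 Z15.0
G0 X0.0 Y0.0
G1 X29.0 Y0.0
G1 X29.0 Y8.0
G1 X6.0 Y8.0
G1 X6.0 Y25.0
G1 X0.0 Y25.0
G1 X0.0 Y0.0
; layer 6
G0 Z18.0
G0 X0.0 Y0.0
G1 X29.0 Y0.0
G1 X29.0 Y8.0
G1 X6.0 Y8.0
G1 X6.0 Y25.0
G1 X0.0 Y25.0
G1 X0.0 Y0.0
; layer 7
G0 Z21.0
G0 X0.0 Y0.0
G1 X29.0 Y0.0
G1 X29.0 Y8.0
G1 X6.0 Y8.0
G1 X6.0 Y25.0
G1 X0.0 Y25.0
G1 X0.0 Y0.0
; layer 8
G0 Z24.0
G0 X0.0 Y0.0
G1 X29.0 Y0.0
G1 X29.0 Y8.0
G1 X6.0 Y8.0
G1 X6.0 Y25.0
G1 X0.0 Y25.0
G1 X0.0 Y0.0
M2 ; end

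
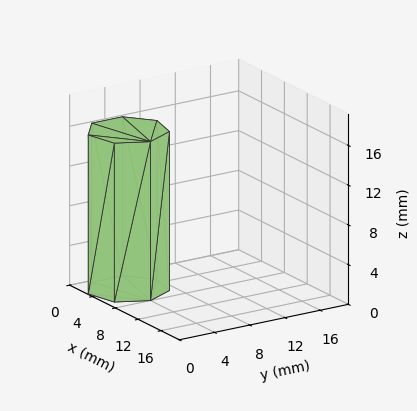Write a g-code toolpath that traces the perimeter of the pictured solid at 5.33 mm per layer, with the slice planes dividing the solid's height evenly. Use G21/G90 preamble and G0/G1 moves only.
Reading the render: the shape is a regular 7-sided prism (a cylinder approximated with 7 flat sides), circumscribed radius ≈ 4 mm, height ≈ 16 mm (dimensions read to the nearest mm from the axis ticks). For the g-code, the solid's height is divided into equal slices at the stated Δz and each level perimeter traced with G1 moves after a G0 lift.

; perimeter-only toolpath
G21 ; units = mm
G90 ; absolute positioning
G28 ; home
; layer 1
G0 Z5.33
G0 X8.00 Y4.00
G1 X6.49 Y7.13
G1 X3.11 Y7.90
G1 X0.40 Y5.74
G1 X0.40 Y2.26
G1 X3.11 Y0.10
G1 X6.49 Y0.87
G1 X8.00 Y4.00
; layer 2
G0 Z10.67
G0 X8.00 Y4.00
G1 X6.49 Y7.13
G1 X3.11 Y7.90
G1 X0.40 Y5.74
G1 X0.40 Y2.26
G1 X3.11 Y0.10
G1 X6.49 Y0.87
G1 X8.00 Y4.00
; layer 3
G0 Z16.00
G0 X8.00 Y4.00
G1 X6.49 Y7.13
G1 X3.11 Y7.90
G1 X0.40 Y5.74
G1 X0.40 Y2.26
G1 X3.11 Y0.10
G1 X6.49 Y0.87
G1 X8.00 Y4.00
M2 ; end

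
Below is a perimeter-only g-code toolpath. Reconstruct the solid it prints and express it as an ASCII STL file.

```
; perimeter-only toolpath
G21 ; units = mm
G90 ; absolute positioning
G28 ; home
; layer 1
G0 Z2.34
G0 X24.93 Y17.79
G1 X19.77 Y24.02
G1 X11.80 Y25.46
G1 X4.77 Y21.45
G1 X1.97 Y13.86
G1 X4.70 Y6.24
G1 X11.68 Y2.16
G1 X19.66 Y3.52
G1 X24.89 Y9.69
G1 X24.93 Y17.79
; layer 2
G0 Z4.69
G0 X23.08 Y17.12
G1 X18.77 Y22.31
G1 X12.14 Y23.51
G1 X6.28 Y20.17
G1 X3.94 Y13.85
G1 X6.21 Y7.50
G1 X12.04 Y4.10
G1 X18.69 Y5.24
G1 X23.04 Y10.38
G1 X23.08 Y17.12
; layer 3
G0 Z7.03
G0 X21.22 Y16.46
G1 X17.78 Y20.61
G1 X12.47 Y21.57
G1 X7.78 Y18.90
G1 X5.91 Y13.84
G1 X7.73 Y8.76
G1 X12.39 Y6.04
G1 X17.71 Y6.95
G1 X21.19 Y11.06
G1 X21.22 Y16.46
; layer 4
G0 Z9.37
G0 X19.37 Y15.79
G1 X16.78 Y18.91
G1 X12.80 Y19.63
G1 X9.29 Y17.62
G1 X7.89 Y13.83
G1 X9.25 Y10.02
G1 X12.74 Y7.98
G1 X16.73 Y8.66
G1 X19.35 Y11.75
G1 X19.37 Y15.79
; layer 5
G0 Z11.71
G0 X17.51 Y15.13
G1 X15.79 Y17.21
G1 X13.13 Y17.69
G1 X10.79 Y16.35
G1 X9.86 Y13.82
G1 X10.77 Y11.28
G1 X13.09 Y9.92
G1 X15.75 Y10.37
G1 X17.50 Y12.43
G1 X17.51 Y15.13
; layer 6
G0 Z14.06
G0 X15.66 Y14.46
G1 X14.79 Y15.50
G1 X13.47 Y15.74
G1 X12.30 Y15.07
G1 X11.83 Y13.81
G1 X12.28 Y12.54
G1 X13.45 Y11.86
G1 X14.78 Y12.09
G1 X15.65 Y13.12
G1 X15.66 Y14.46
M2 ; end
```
solid part
  facet normal 0.0000 0.0000 -1.0000
    outer loop
      vertex 11.47 27.40 0.00
      vertex 20.76 25.72 0.00
      vertex 26.79 18.45 0.00
    endloop
  endfacet
  facet normal 0.0000 0.0000 -1.0000
    outer loop
      vertex 3.27 22.72 0.00
      vertex 11.47 27.40 0.00
      vertex 26.79 18.45 0.00
    endloop
  endfacet
  facet normal 0.0000 0.0000 -1.0000
    outer loop
      vertex 0.00 13.87 0.00
      vertex 3.27 22.72 0.00
      vertex 26.79 18.45 0.00
    endloop
  endfacet
  facet normal 0.0000 0.0000 -1.0000
    outer loop
      vertex 3.18 4.98 0.00
      vertex 0.00 13.87 0.00
      vertex 26.79 18.45 0.00
    endloop
  endfacet
  facet normal 0.0000 0.0000 -1.0000
    outer loop
      vertex 11.33 0.22 0.00
      vertex 3.18 4.98 0.00
      vertex 26.79 18.45 0.00
    endloop
  endfacet
  facet normal 0.0000 0.0000 -1.0000
    outer loop
      vertex 20.64 1.81 0.00
      vertex 11.33 0.22 0.00
      vertex 26.79 18.45 0.00
    endloop
  endfacet
  facet normal 0.0000 0.0000 -1.0000
    outer loop
      vertex 26.74 9.01 0.00
      vertex 20.64 1.81 0.00
      vertex 26.79 18.45 0.00
    endloop
  endfacet
  facet normal 0.6038 0.5008 0.6202
    outer loop
      vertex 26.79 18.45 0.00
      vertex 20.76 25.72 0.00
      vertex 13.80 13.80 16.40
    endloop
  endfacet
  facet normal 0.1396 0.7719 0.6203
    outer loop
      vertex 20.76 25.72 0.00
      vertex 11.47 27.40 0.00
      vertex 13.80 13.80 16.40
    endloop
  endfacet
  facet normal -0.3888 0.6813 0.6202
    outer loop
      vertex 11.47 27.40 0.00
      vertex 3.27 22.72 0.00
      vertex 13.80 13.80 16.40
    endloop
  endfacet
  facet normal -0.7358 0.2719 0.6203
    outer loop
      vertex 3.27 22.72 0.00
      vertex 0.00 13.87 0.00
      vertex 13.80 13.80 16.40
    endloop
  endfacet
  facet normal -0.7385 -0.2642 0.6203
    outer loop
      vertex 0.00 13.87 0.00
      vertex 3.18 4.98 0.00
      vertex 13.80 13.80 16.40
    endloop
  endfacet
  facet normal -0.3956 -0.6773 0.6204
    outer loop
      vertex 3.18 4.98 0.00
      vertex 11.33 0.22 0.00
      vertex 13.80 13.80 16.40
    endloop
  endfacet
  facet normal 0.1320 -0.7732 0.6203
    outer loop
      vertex 11.33 0.22 0.00
      vertex 20.64 1.81 0.00
      vertex 13.80 13.80 16.40
    endloop
  endfacet
  facet normal 0.5985 -0.5070 0.6203
    outer loop
      vertex 20.64 1.81 0.00
      vertex 26.74 9.01 0.00
      vertex 13.80 13.80 16.40
    endloop
  endfacet
  facet normal 0.7845 -0.0042 0.6202
    outer loop
      vertex 26.74 9.01 0.00
      vertex 26.79 18.45 0.00
      vertex 13.80 13.80 16.40
    endloop
  endfacet
endsolid part

The G0 Z moves step by Δz≈2.34 mm. The G1 loops shrink linearly with z, so the solid tapers from its base footprint up to z≈16.4. Closing with a flat bottom cap and the tapered top and triangulating gives 16 facets — a regular 9-sided pyramid, base circumscribed radius ≈ 13.8 mm, apex at z ≈ 16.4 mm.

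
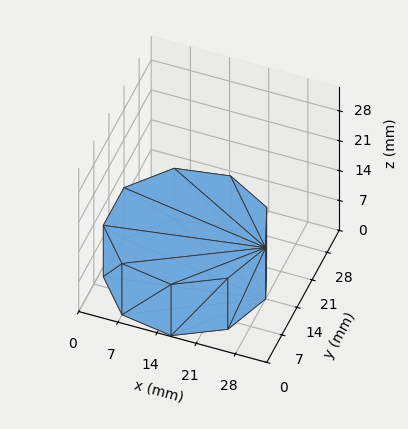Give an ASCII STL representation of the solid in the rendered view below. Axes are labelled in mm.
Reading the render: the shape is a regular 9-sided prism (a cylinder approximated with 9 flat sides), circumscribed radius ≈ 14 mm, height ≈ 12 mm (dimensions read to the nearest mm from the axis ticks). For the STL, each face is triangulated and given an outward normal.

solid part
  facet normal 0.0000 0.0000 -1.0000
    outer loop
      vertex 16.43 27.79 0.00
      vertex 24.72 23.00 0.00
      vertex 28.00 14.00 0.00
    endloop
  endfacet
  facet normal 0.0000 0.0000 -1.0000
    outer loop
      vertex 7.00 26.12 0.00
      vertex 16.43 27.79 0.00
      vertex 28.00 14.00 0.00
    endloop
  endfacet
  facet normal 0.0000 0.0000 -1.0000
    outer loop
      vertex 0.84 18.79 0.00
      vertex 7.00 26.12 0.00
      vertex 28.00 14.00 0.00
    endloop
  endfacet
  facet normal 0.0000 0.0000 -1.0000
    outer loop
      vertex 0.84 9.21 0.00
      vertex 0.84 18.79 0.00
      vertex 28.00 14.00 0.00
    endloop
  endfacet
  facet normal 0.0000 0.0000 -1.0000
    outer loop
      vertex 7.00 1.88 0.00
      vertex 0.84 9.21 0.00
      vertex 28.00 14.00 0.00
    endloop
  endfacet
  facet normal 0.0000 0.0000 -1.0000
    outer loop
      vertex 16.43 0.21 0.00
      vertex 7.00 1.88 0.00
      vertex 28.00 14.00 0.00
    endloop
  endfacet
  facet normal 0.0000 0.0000 -1.0000
    outer loop
      vertex 24.72 5.00 0.00
      vertex 16.43 0.21 0.00
      vertex 28.00 14.00 0.00
    endloop
  endfacet
  facet normal 0.0000 0.0000 1.0000
    outer loop
      vertex 28.00 14.00 12.00
      vertex 24.72 23.00 12.00
      vertex 16.43 27.79 12.00
    endloop
  endfacet
  facet normal 0.0000 0.0000 1.0000
    outer loop
      vertex 28.00 14.00 12.00
      vertex 16.43 27.79 12.00
      vertex 7.00 26.12 12.00
    endloop
  endfacet
  facet normal 0.0000 0.0000 1.0000
    outer loop
      vertex 28.00 14.00 12.00
      vertex 7.00 26.12 12.00
      vertex 0.84 18.79 12.00
    endloop
  endfacet
  facet normal 0.0000 0.0000 1.0000
    outer loop
      vertex 28.00 14.00 12.00
      vertex 0.84 18.79 12.00
      vertex 0.84 9.21 12.00
    endloop
  endfacet
  facet normal 0.0000 0.0000 1.0000
    outer loop
      vertex 28.00 14.00 12.00
      vertex 0.84 9.21 12.00
      vertex 7.00 1.88 12.00
    endloop
  endfacet
  facet normal 0.0000 0.0000 1.0000
    outer loop
      vertex 28.00 14.00 12.00
      vertex 7.00 1.88 12.00
      vertex 16.43 0.21 12.00
    endloop
  endfacet
  facet normal 0.0000 0.0000 1.0000
    outer loop
      vertex 28.00 14.00 12.00
      vertex 16.43 0.21 12.00
      vertex 24.72 5.00 12.00
    endloop
  endfacet
  facet normal 0.9395 0.3424 0.0000
    outer loop
      vertex 28.00 14.00 0.00
      vertex 24.72 23.00 0.00
      vertex 24.72 23.00 12.00
    endloop
  endfacet
  facet normal 0.9395 0.3424 0.0000
    outer loop
      vertex 28.00 14.00 0.00
      vertex 24.72 23.00 12.00
      vertex 28.00 14.00 12.00
    endloop
  endfacet
  facet normal 0.5003 0.8659 0.0000
    outer loop
      vertex 24.72 23.00 0.00
      vertex 16.43 27.79 0.00
      vertex 16.43 27.79 12.00
    endloop
  endfacet
  facet normal 0.5003 0.8659 0.0000
    outer loop
      vertex 24.72 23.00 0.00
      vertex 16.43 27.79 12.00
      vertex 24.72 23.00 12.00
    endloop
  endfacet
  facet normal -0.1744 0.9847 0.0000
    outer loop
      vertex 16.43 27.79 0.00
      vertex 7.00 26.12 0.00
      vertex 7.00 26.12 12.00
    endloop
  endfacet
  facet normal -0.1744 0.9847 0.0000
    outer loop
      vertex 16.43 27.79 0.00
      vertex 7.00 26.12 12.00
      vertex 16.43 27.79 12.00
    endloop
  endfacet
  facet normal -0.7656 0.6434 0.0000
    outer loop
      vertex 7.00 26.12 0.00
      vertex 0.84 18.79 0.00
      vertex 0.84 18.79 12.00
    endloop
  endfacet
  facet normal -0.7656 0.6434 0.0000
    outer loop
      vertex 7.00 26.12 0.00
      vertex 0.84 18.79 12.00
      vertex 7.00 26.12 12.00
    endloop
  endfacet
  facet normal -1.0000 0.0000 0.0000
    outer loop
      vertex 0.84 18.79 0.00
      vertex 0.84 9.21 0.00
      vertex 0.84 9.21 12.00
    endloop
  endfacet
  facet normal -1.0000 0.0000 0.0000
    outer loop
      vertex 0.84 18.79 0.00
      vertex 0.84 9.21 12.00
      vertex 0.84 18.79 12.00
    endloop
  endfacet
  facet normal -0.7656 -0.6434 0.0000
    outer loop
      vertex 0.84 9.21 0.00
      vertex 7.00 1.88 0.00
      vertex 7.00 1.88 12.00
    endloop
  endfacet
  facet normal -0.7656 -0.6434 0.0000
    outer loop
      vertex 0.84 9.21 0.00
      vertex 7.00 1.88 12.00
      vertex 0.84 9.21 12.00
    endloop
  endfacet
  facet normal -0.1744 -0.9847 0.0000
    outer loop
      vertex 7.00 1.88 0.00
      vertex 16.43 0.21 0.00
      vertex 16.43 0.21 12.00
    endloop
  endfacet
  facet normal -0.1744 -0.9847 0.0000
    outer loop
      vertex 7.00 1.88 0.00
      vertex 16.43 0.21 12.00
      vertex 7.00 1.88 12.00
    endloop
  endfacet
  facet normal 0.5003 -0.8659 0.0000
    outer loop
      vertex 16.43 0.21 0.00
      vertex 24.72 5.00 0.00
      vertex 24.72 5.00 12.00
    endloop
  endfacet
  facet normal 0.5003 -0.8659 0.0000
    outer loop
      vertex 16.43 0.21 0.00
      vertex 24.72 5.00 12.00
      vertex 16.43 0.21 12.00
    endloop
  endfacet
  facet normal 0.9395 -0.3424 0.0000
    outer loop
      vertex 24.72 5.00 0.00
      vertex 28.00 14.00 0.00
      vertex 28.00 14.00 12.00
    endloop
  endfacet
  facet normal 0.9395 -0.3424 0.0000
    outer loop
      vertex 24.72 5.00 0.00
      vertex 28.00 14.00 12.00
      vertex 24.72 5.00 12.00
    endloop
  endfacet
endsolid part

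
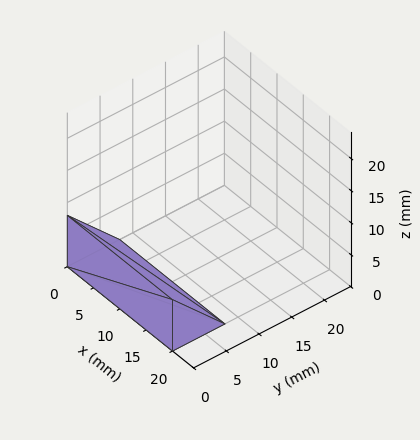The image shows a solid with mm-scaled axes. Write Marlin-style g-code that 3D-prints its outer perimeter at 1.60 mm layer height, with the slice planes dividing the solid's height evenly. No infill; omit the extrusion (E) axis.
Reading the render: the shape is a wedge (ramp): 20 × 8 mm base, rising to 8 mm along the y=0 edge and sloping linearly to z=0 at y=8 (dimensions read to the nearest mm from the axis ticks). For the g-code, the solid's height is divided into equal slices at the stated Δz and each level perimeter traced with G1 moves after a G0 lift.

; perimeter-only toolpath
G21 ; units = mm
G90 ; absolute positioning
G28 ; home
; layer 1
G0 Z1.60
G0 X0.00 Y0.00
G1 X20.00 Y0.00
G1 X20.00 Y6.40
G1 X0.00 Y6.40
G1 X0.00 Y0.00
; layer 2
G0 Z3.20
G0 X0.00 Y0.00
G1 X20.00 Y0.00
G1 X20.00 Y4.80
G1 X0.00 Y4.80
G1 X0.00 Y0.00
; layer 3
G0 Z4.80
G0 X0.00 Y0.00
G1 X20.00 Y0.00
G1 X20.00 Y3.20
G1 X0.00 Y3.20
G1 X0.00 Y0.00
; layer 4
G0 Z6.40
G0 X0.00 Y0.00
G1 X20.00 Y0.00
G1 X20.00 Y1.60
G1 X0.00 Y1.60
G1 X0.00 Y0.00
M2 ; end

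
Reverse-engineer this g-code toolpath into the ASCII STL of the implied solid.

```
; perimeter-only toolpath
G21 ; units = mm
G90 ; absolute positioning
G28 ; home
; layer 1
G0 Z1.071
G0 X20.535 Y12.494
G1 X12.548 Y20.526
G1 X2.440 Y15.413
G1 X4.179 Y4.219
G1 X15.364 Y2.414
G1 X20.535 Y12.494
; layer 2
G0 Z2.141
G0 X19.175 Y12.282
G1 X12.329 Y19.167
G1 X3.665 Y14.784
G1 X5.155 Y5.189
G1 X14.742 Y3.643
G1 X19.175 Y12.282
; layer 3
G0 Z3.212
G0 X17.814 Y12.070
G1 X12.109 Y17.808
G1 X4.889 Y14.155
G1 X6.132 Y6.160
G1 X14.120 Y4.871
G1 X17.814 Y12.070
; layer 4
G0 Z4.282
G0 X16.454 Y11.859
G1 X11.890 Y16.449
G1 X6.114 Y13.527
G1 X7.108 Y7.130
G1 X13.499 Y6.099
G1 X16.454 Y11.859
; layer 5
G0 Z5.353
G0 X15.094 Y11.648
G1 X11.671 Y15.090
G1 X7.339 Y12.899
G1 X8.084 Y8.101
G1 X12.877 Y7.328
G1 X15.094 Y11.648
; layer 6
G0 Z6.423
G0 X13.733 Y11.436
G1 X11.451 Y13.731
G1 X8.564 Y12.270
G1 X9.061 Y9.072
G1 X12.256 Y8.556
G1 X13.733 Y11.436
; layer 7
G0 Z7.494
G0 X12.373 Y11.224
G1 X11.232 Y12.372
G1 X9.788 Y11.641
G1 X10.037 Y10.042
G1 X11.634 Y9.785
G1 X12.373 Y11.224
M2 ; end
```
solid part
  facet normal 0.0000 0.0000 -1.0000
    outer loop
      vertex 1.215 16.041 0.000
      vertex 12.767 21.885 0.000
      vertex 21.895 12.705 0.000
    endloop
  endfacet
  facet normal 0.0000 0.0000 -1.0000
    outer loop
      vertex 3.203 3.248 0.000
      vertex 1.215 16.041 0.000
      vertex 21.895 12.705 0.000
    endloop
  endfacet
  facet normal 0.0000 0.0000 -1.0000
    outer loop
      vertex 15.985 1.186 0.000
      vertex 3.203 3.248 0.000
      vertex 21.895 12.705 0.000
    endloop
  endfacet
  facet normal 0.4914 0.4886 0.7210
    outer loop
      vertex 21.895 12.705 0.000
      vertex 12.767 21.885 0.000
      vertex 11.013 11.013 8.564
    endloop
  endfacet
  facet normal -0.3128 0.6184 0.7209
    outer loop
      vertex 12.767 21.885 0.000
      vertex 1.215 16.041 0.000
      vertex 11.013 11.013 8.564
    endloop
  endfacet
  facet normal -0.6848 -0.1064 0.7210
    outer loop
      vertex 1.215 16.041 0.000
      vertex 3.203 3.248 0.000
      vertex 11.013 11.013 8.564
    endloop
  endfacet
  facet normal -0.1104 -0.6841 0.7210
    outer loop
      vertex 3.203 3.248 0.000
      vertex 15.985 1.186 0.000
      vertex 11.013 11.013 8.564
    endloop
  endfacet
  facet normal 0.6166 -0.3163 0.7210
    outer loop
      vertex 15.985 1.186 0.000
      vertex 21.895 12.705 0.000
      vertex 11.013 11.013 8.564
    endloop
  endfacet
endsolid part

The G0 Z moves step by Δz≈1.071 mm. The G1 loops shrink linearly with z, so the solid tapers from its base footprint up to z≈8.56. Closing with a flat bottom cap and the tapered top and triangulating gives 8 facets — a regular 5-sided pyramid, base circumscribed radius ≈ 11 mm, apex at z ≈ 8.56 mm.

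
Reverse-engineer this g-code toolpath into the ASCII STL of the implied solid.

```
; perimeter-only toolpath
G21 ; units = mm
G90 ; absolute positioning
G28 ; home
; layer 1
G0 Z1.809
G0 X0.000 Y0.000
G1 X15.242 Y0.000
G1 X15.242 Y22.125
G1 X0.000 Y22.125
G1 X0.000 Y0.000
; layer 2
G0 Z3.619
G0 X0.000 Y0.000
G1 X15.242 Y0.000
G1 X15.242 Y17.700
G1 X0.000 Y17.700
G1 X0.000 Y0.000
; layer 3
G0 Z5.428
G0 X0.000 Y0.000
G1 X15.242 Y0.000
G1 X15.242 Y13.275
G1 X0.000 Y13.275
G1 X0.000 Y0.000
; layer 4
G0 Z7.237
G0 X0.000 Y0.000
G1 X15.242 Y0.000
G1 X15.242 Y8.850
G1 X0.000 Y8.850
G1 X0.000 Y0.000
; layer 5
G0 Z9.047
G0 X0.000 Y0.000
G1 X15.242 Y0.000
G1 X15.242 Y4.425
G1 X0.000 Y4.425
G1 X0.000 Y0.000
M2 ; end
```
solid part
  facet normal 0.0000 0.0000 -1.0000
    outer loop
      vertex 15.242 26.550 0.000
      vertex 15.242 0.000 0.000
      vertex 0.000 0.000 0.000
    endloop
  endfacet
  facet normal 0.0000 0.0000 -1.0000
    outer loop
      vertex 0.000 26.550 0.000
      vertex 15.242 26.550 0.000
      vertex 0.000 0.000 0.000
    endloop
  endfacet
  facet normal 0.0000 -1.0000 0.0000
    outer loop
      vertex 0.000 0.000 0.000
      vertex 15.242 0.000 0.000
      vertex 15.242 0.000 10.856
    endloop
  endfacet
  facet normal 0.0000 -1.0000 0.0000
    outer loop
      vertex 0.000 0.000 0.000
      vertex 15.242 0.000 10.856
      vertex 0.000 0.000 10.856
    endloop
  endfacet
  facet normal 0.0000 0.3785 0.9256
    outer loop
      vertex 0.000 0.000 10.856
      vertex 15.242 0.000 10.856
      vertex 15.242 26.550 0.000
    endloop
  endfacet
  facet normal 0.0000 0.3785 0.9256
    outer loop
      vertex 0.000 0.000 10.856
      vertex 15.242 26.550 0.000
      vertex 0.000 26.550 0.000
    endloop
  endfacet
  facet normal -1.0000 0.0000 0.0000
    outer loop
      vertex 0.000 0.000 10.856
      vertex 0.000 26.550 0.000
      vertex 0.000 0.000 0.000
    endloop
  endfacet
  facet normal 1.0000 0.0000 0.0000
    outer loop
      vertex 15.242 0.000 0.000
      vertex 15.242 26.550 0.000
      vertex 15.242 0.000 10.856
    endloop
  endfacet
endsolid part

The G0 Z moves step by Δz≈1.809 mm. The G1 loops shrink linearly with z, so the solid tapers from its base footprint up to z≈10.9. Closing with a flat bottom cap and the tapered top and triangulating gives 8 facets — a wedge (ramp): 15.2 × 26.6 mm base, rising to 10.9 mm along the y=0 edge and sloping linearly to z=0 at y=26.6.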